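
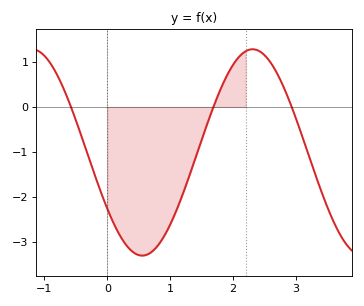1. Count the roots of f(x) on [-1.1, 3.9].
3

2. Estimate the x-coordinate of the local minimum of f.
0.555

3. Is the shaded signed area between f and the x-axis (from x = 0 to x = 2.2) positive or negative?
negative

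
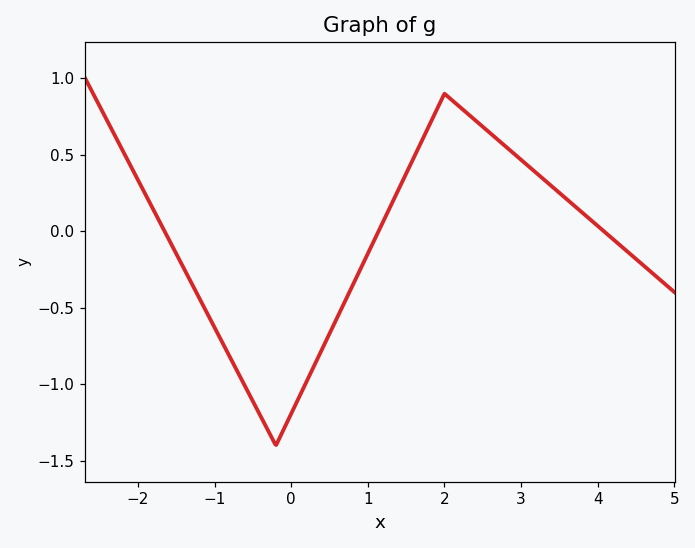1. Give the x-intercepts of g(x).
-1.65, 1.14, 4.08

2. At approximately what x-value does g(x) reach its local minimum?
-0.199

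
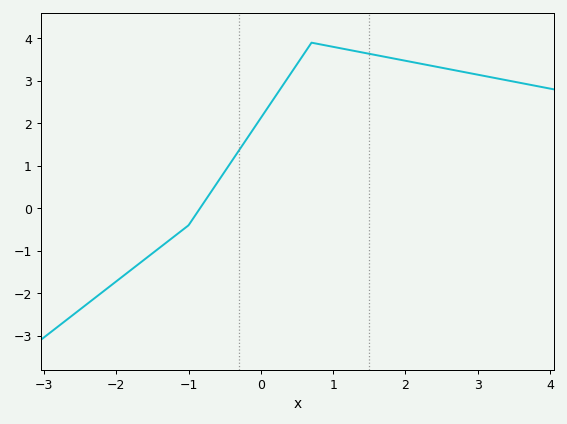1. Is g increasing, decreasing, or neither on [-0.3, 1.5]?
neither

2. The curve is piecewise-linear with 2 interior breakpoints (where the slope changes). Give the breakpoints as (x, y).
(-1, -0.4); (0.7, 3.9)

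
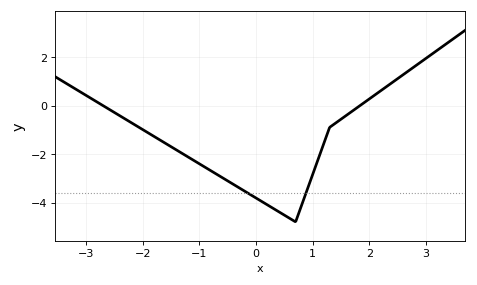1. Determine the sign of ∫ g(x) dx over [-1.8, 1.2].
negative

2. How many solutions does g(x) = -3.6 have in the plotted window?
2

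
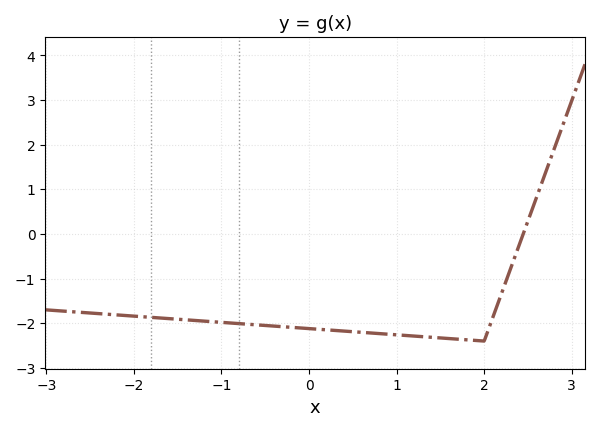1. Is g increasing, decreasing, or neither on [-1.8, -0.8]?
decreasing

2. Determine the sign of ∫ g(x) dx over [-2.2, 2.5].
negative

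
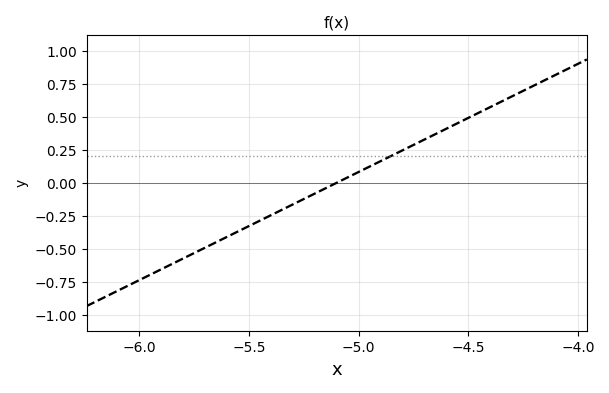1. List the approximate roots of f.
-5.1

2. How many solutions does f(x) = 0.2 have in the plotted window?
1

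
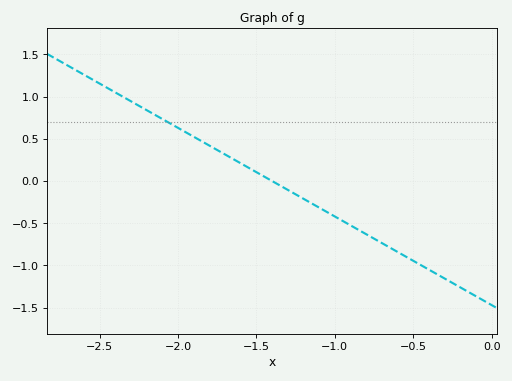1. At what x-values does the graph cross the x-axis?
-1.4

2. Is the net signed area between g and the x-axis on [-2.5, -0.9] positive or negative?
positive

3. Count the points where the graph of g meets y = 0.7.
1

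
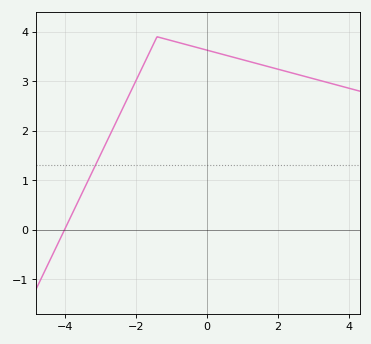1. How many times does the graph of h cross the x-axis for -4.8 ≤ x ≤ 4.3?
1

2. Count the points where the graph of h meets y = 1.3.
1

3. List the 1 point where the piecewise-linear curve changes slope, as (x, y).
(-1.4, 3.9)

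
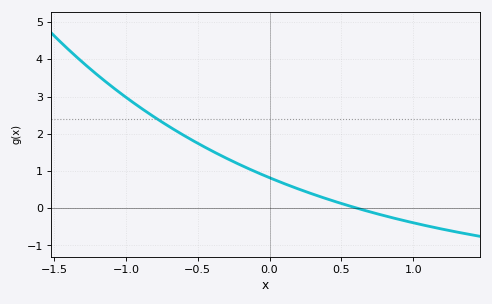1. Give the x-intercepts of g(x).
0.61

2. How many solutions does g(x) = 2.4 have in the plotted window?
1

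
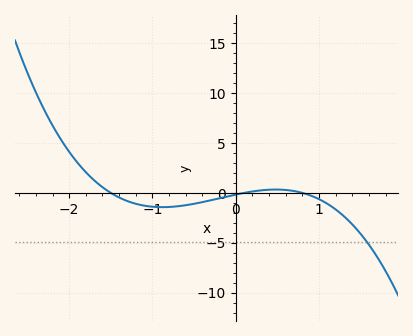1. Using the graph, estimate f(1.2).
-1.66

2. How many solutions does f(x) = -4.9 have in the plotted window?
1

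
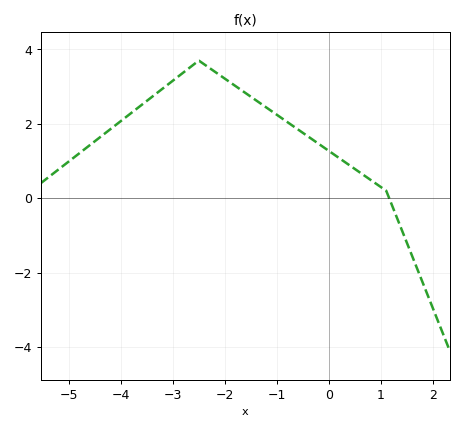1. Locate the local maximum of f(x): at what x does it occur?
-2.5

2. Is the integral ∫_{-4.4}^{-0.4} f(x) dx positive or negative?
positive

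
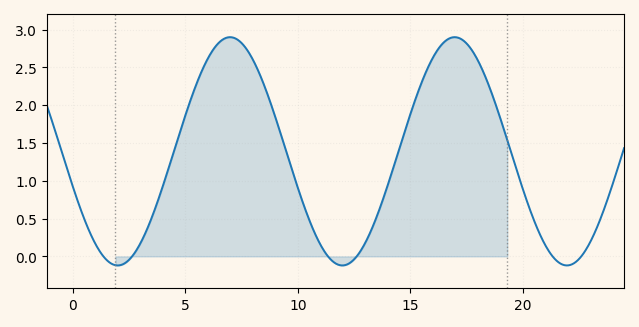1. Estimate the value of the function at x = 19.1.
1.73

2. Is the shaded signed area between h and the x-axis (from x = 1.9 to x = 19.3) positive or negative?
positive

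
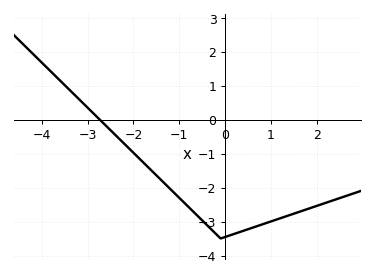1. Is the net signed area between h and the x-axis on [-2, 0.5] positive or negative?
negative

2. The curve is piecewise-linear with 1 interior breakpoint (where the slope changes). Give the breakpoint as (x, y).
(-0.1, -3.5)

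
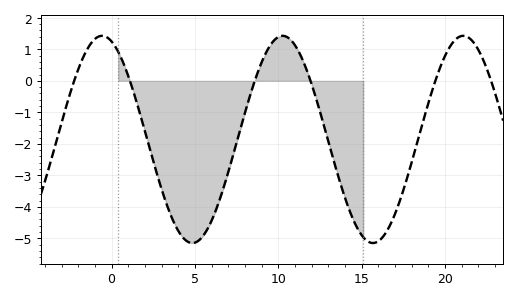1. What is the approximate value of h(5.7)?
-4.8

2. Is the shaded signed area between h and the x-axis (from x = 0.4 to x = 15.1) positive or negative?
negative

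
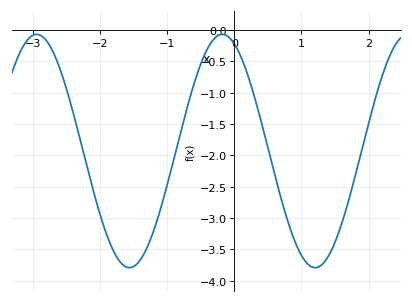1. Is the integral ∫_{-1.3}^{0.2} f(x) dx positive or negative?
negative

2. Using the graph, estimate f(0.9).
-3.35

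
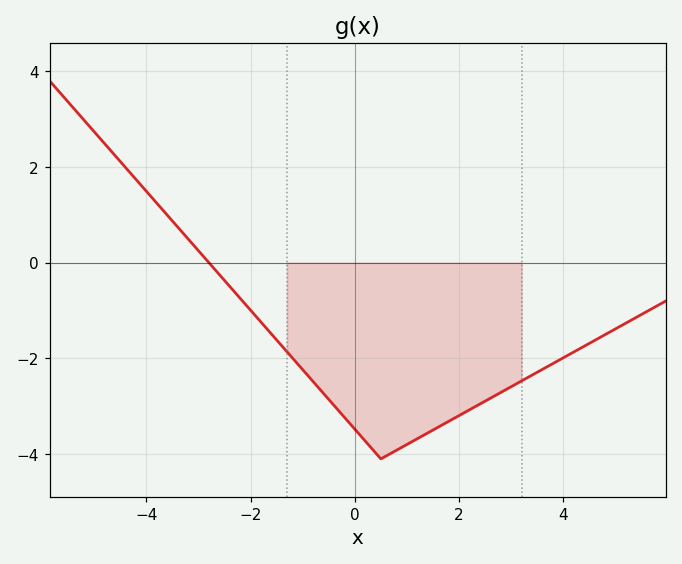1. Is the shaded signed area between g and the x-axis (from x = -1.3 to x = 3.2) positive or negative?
negative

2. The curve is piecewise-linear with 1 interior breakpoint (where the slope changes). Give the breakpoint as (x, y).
(0.5, -4.1)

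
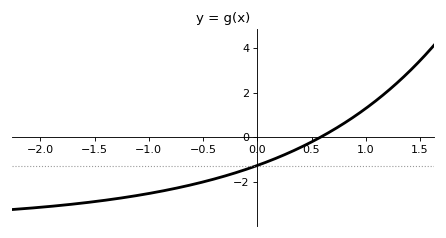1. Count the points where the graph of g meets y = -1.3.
1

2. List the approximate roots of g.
0.6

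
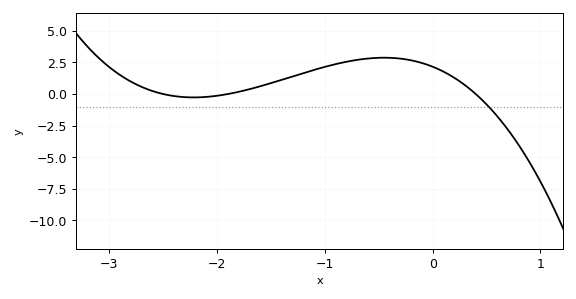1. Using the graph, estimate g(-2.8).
1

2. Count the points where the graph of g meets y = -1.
1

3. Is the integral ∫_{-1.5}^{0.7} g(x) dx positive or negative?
positive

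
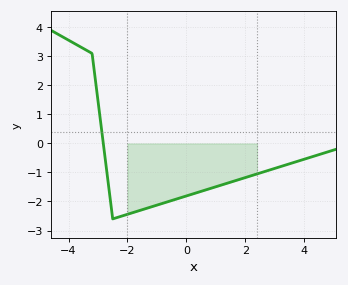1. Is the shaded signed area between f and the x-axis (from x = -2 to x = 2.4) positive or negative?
negative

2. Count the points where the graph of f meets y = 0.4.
1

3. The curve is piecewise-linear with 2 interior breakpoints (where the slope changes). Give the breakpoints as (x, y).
(-3.2, 3.1); (-2.5, -2.6)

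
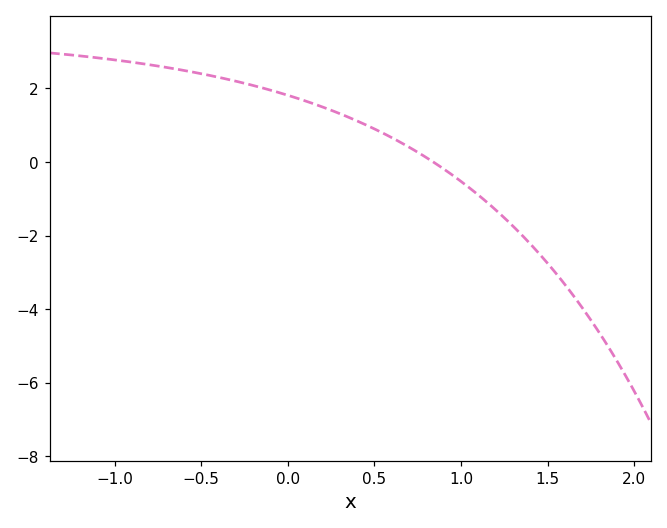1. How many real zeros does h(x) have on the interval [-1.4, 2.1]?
1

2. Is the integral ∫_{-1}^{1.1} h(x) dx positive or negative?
positive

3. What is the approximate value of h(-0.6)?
2.48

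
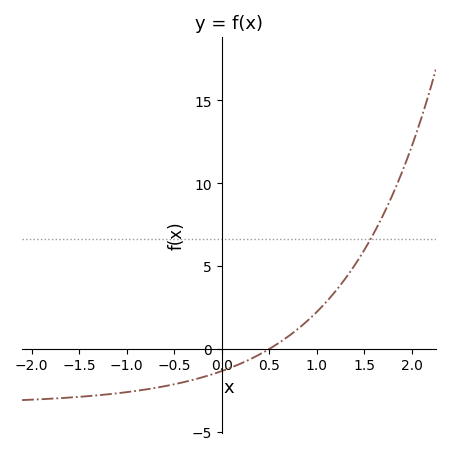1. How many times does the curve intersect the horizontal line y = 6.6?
1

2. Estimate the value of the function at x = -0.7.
-2.5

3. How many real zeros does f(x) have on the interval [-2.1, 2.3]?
1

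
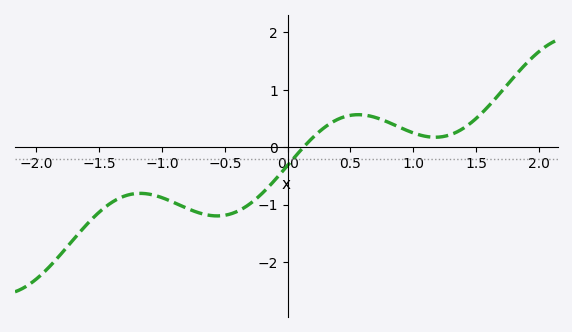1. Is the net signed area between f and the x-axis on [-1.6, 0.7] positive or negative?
negative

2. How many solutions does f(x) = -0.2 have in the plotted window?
1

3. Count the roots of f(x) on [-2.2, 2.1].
1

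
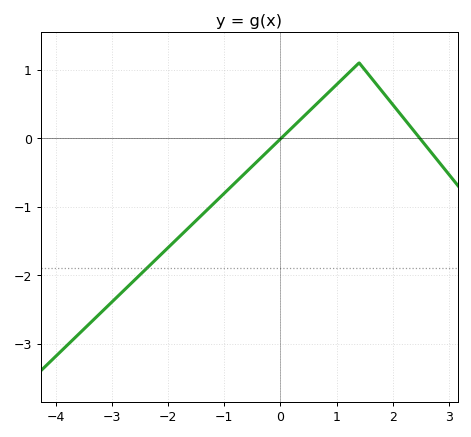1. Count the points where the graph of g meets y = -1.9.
1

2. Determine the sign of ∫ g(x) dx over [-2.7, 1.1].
negative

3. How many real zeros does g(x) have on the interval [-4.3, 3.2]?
2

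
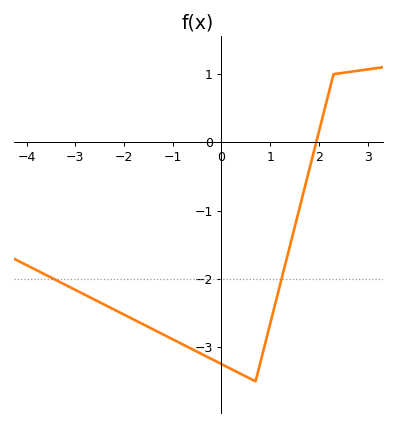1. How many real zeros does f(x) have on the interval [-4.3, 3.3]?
1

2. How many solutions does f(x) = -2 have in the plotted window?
2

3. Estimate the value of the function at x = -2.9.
-2.2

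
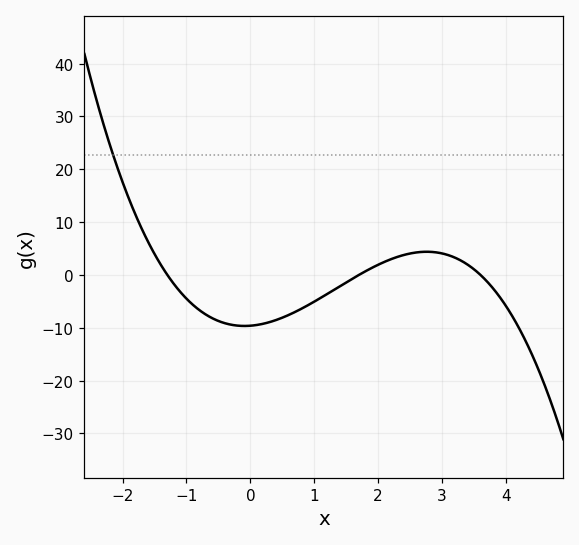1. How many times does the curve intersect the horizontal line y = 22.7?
1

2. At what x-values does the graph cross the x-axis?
-1.3, 1.7, 3.6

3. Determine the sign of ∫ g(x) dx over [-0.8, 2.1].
negative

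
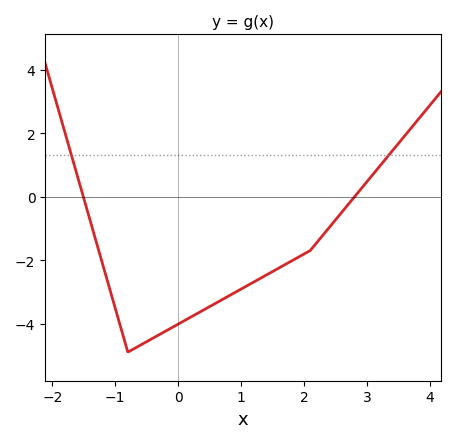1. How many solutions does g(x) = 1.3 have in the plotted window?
2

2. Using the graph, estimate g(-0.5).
-4.6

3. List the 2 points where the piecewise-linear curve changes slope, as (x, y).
(-0.8, -4.9); (2.1, -1.7)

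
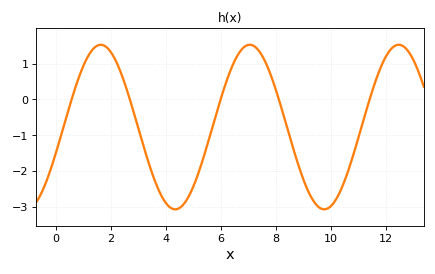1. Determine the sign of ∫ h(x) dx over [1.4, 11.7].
negative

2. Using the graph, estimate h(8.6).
-1.3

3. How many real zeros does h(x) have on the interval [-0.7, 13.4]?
5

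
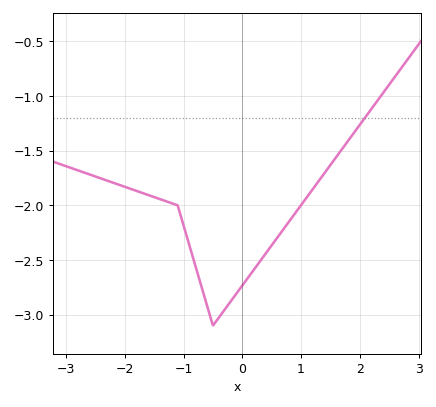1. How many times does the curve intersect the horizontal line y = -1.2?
1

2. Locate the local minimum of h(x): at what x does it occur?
-0.5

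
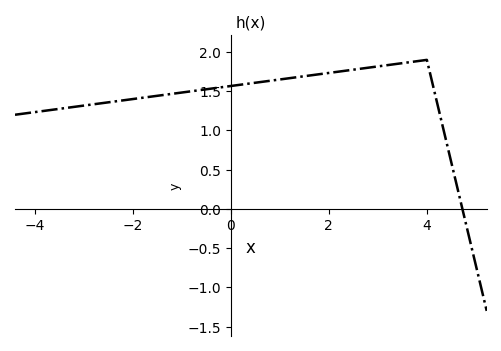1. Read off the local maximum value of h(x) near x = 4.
1.9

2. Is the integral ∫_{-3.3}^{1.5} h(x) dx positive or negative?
positive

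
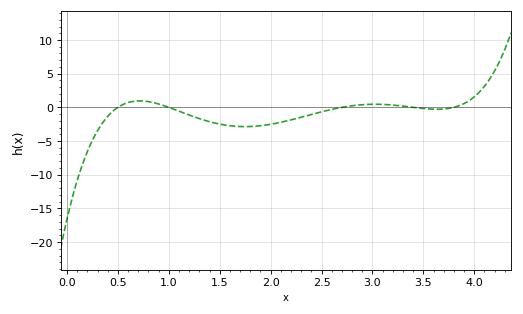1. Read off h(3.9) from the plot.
0.562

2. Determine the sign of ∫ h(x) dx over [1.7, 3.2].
negative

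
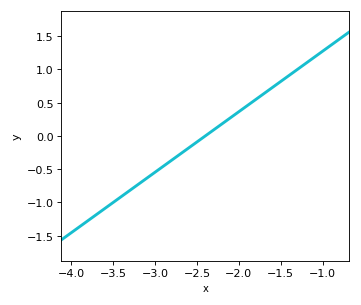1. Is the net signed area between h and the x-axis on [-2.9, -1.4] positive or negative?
positive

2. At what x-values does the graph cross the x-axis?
-2.4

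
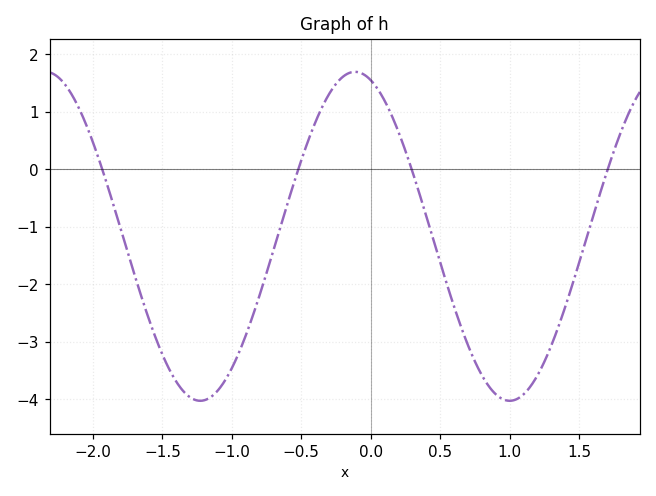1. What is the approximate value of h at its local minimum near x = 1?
-4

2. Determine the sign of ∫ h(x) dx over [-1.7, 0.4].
negative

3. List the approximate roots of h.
-1.9, -0.5, 0.3, 1.7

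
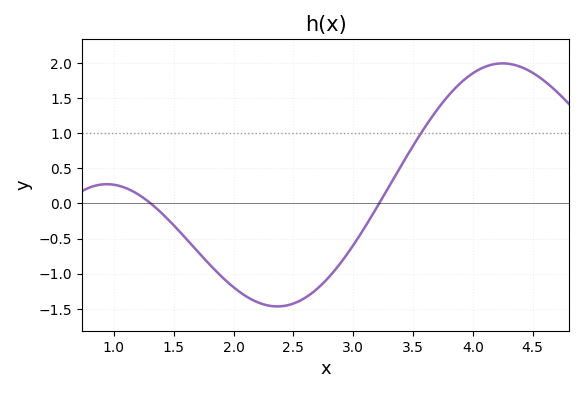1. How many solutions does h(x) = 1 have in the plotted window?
1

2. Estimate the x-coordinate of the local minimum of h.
2.4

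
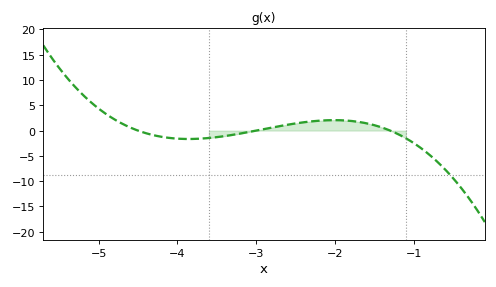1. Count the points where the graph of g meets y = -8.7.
1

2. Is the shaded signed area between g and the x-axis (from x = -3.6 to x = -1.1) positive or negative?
positive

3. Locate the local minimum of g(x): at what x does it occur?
-3.86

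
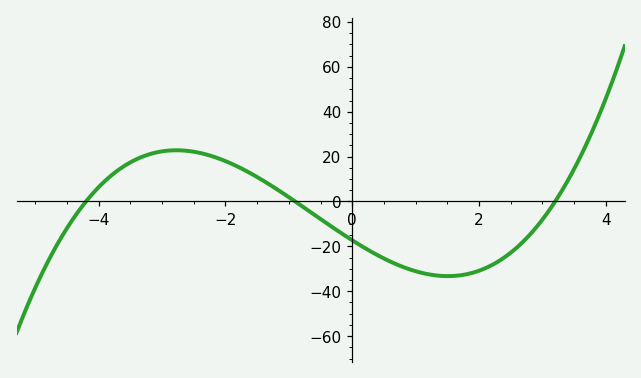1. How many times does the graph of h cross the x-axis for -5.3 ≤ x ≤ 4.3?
3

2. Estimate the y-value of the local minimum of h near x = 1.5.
-34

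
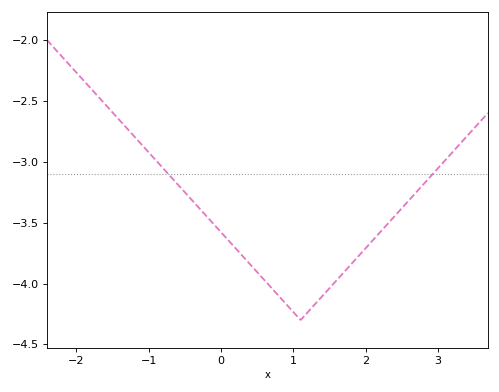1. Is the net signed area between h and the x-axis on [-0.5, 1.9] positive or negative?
negative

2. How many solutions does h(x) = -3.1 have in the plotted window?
2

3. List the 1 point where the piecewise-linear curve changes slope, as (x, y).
(1.1, -4.3)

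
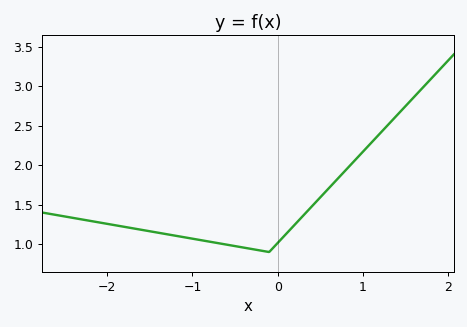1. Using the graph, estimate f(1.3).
2.5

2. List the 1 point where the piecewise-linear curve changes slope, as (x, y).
(-0.1, 0.9)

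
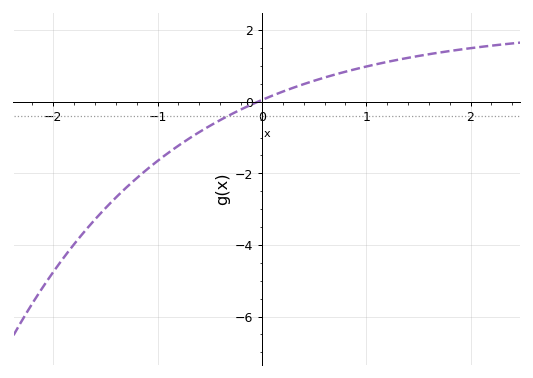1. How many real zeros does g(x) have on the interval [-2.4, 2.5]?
1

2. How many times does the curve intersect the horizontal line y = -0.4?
1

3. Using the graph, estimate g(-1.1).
-1.89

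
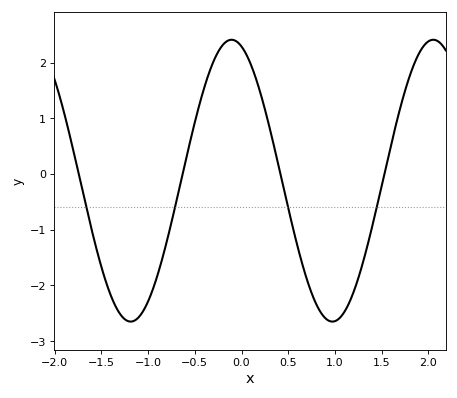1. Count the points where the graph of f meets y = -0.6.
4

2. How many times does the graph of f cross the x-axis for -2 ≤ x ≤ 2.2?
4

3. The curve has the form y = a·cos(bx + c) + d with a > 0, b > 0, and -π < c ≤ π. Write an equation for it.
y = 2.53cos(2.9x + 0.31) - 0.12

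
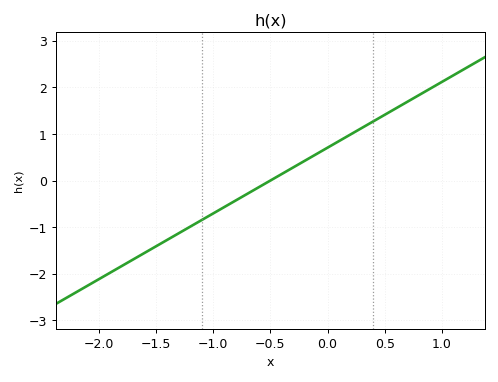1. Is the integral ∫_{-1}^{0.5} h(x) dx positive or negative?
positive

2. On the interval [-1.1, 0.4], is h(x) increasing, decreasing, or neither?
increasing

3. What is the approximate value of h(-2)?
-2.11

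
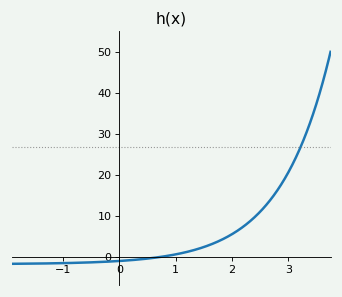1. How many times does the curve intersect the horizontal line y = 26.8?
1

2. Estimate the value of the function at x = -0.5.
-1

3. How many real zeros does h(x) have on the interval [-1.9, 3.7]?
1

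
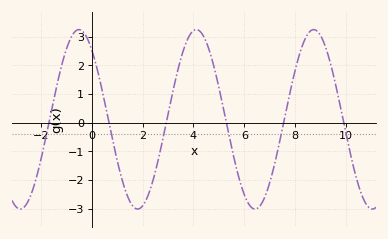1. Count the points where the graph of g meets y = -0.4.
6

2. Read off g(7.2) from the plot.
-1.41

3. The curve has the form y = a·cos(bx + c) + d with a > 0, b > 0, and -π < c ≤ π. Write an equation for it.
y = 3.13cos(1.36x + 0.692) + 0.12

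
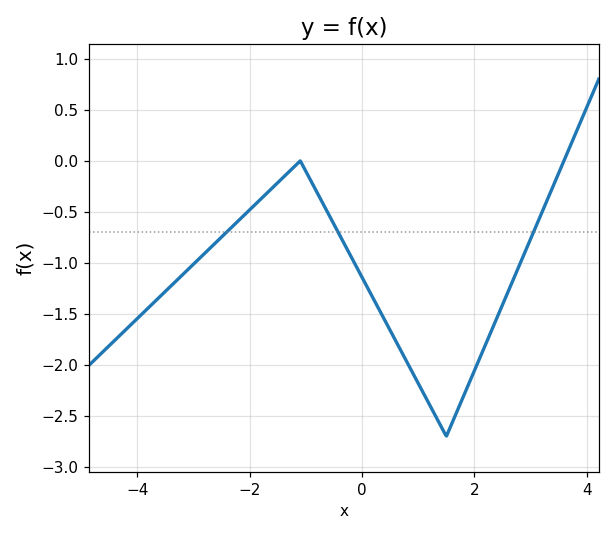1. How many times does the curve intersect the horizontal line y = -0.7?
3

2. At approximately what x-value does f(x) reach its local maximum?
-1.2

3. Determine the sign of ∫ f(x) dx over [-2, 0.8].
negative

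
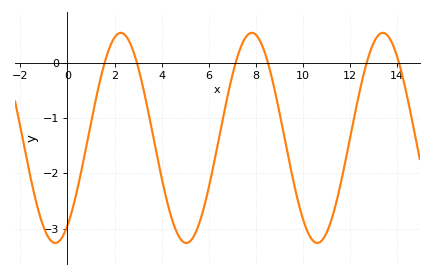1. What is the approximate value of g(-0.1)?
-3.1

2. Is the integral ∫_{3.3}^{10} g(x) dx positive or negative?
negative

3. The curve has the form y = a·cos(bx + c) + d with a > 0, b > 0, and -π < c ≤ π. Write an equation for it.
y = 1.9cos(1.1x - 2.6) - 1.36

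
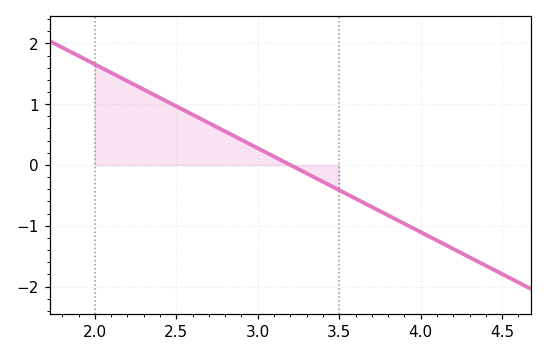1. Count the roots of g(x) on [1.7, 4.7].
1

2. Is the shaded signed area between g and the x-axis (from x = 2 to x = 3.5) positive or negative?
positive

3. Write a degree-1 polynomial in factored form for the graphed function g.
y = -1.38(x - 3.2)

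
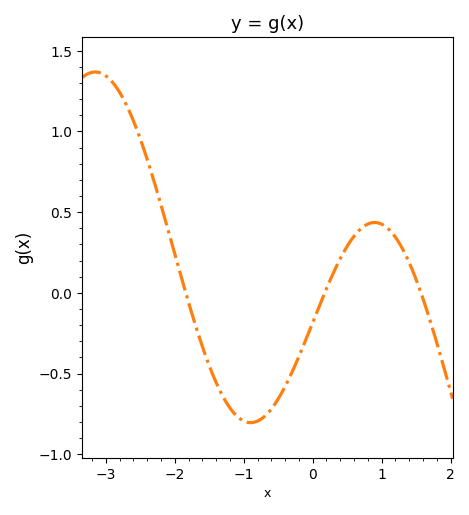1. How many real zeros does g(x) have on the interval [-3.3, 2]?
3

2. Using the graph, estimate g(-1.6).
-0.35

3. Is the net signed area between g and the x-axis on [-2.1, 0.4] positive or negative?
negative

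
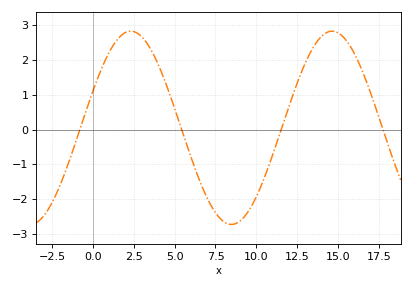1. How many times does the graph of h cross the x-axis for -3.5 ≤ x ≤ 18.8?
4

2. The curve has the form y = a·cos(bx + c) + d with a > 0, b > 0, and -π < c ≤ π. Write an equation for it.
y = 2.78cos(0.51x - 1.2) + 0.05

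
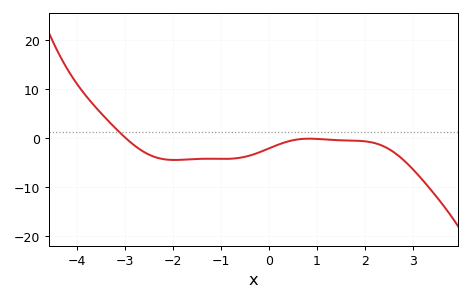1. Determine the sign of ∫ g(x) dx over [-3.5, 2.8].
negative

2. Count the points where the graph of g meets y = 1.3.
1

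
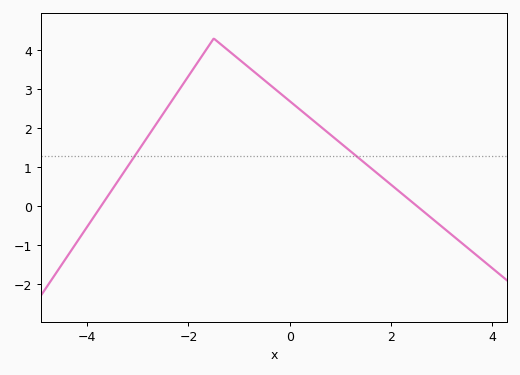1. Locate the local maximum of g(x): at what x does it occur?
-1.6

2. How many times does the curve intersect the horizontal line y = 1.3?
2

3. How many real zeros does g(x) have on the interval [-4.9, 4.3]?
2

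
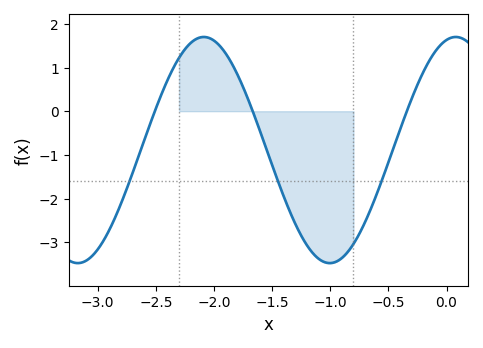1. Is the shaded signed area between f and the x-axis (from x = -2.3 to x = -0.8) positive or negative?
negative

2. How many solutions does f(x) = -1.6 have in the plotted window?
3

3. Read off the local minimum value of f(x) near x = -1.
-3.5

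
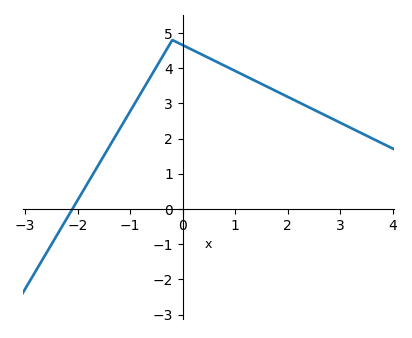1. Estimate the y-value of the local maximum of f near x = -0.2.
4.8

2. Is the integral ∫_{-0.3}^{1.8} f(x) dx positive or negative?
positive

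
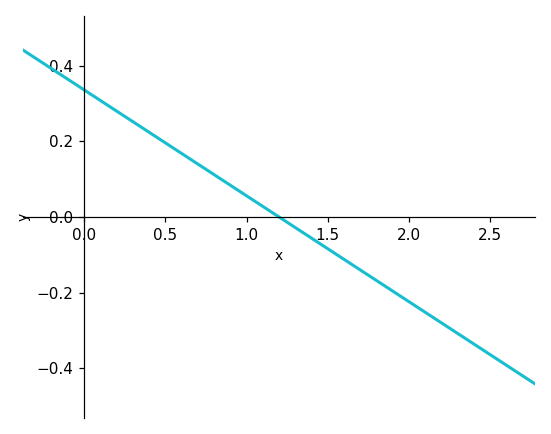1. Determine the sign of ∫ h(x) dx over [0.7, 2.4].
negative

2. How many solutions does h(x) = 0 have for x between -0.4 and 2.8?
1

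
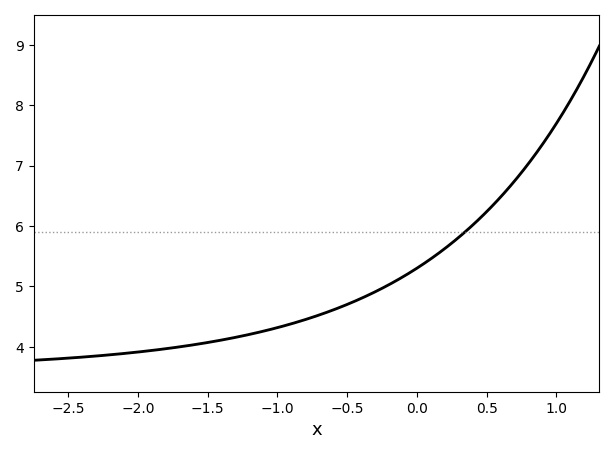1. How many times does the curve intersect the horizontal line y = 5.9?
1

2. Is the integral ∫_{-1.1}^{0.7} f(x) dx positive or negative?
positive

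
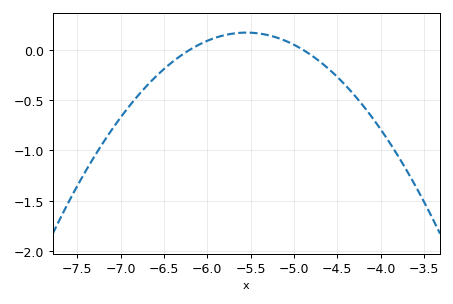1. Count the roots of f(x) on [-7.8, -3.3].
2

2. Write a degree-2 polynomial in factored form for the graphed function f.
y = -0.4(x + 6.2)(x + 4.9)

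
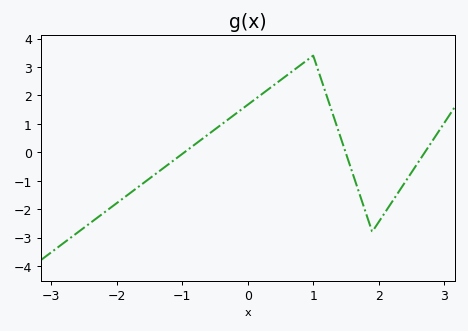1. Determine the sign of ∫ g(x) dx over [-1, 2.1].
positive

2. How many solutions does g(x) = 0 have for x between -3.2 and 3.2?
3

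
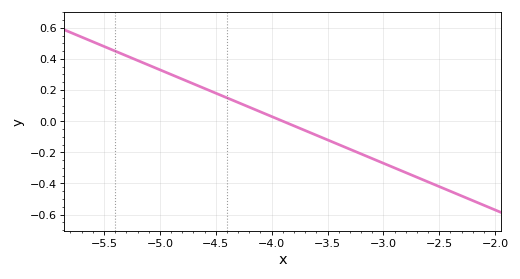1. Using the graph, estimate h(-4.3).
0.12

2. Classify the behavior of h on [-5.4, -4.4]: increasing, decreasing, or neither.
decreasing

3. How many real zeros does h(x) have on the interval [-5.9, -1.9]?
1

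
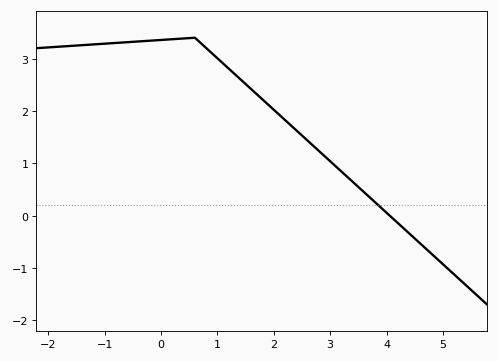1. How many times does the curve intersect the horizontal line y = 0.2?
1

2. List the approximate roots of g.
4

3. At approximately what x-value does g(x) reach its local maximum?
0.6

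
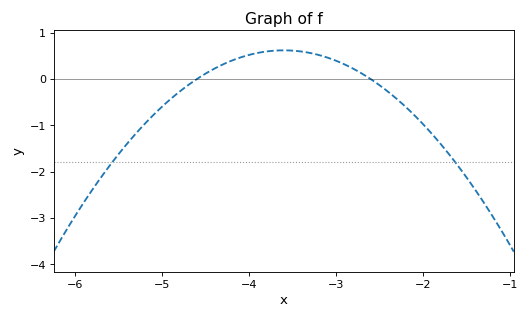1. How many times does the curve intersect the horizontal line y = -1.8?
2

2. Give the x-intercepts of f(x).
-4.6, -2.6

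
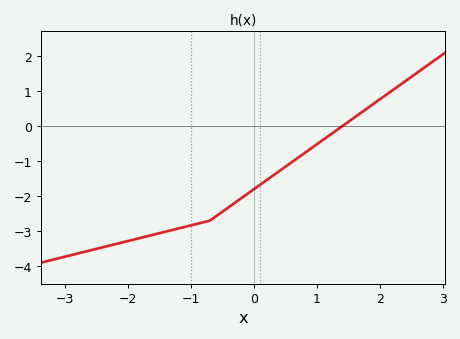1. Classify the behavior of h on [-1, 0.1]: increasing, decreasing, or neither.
increasing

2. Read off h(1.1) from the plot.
-0.4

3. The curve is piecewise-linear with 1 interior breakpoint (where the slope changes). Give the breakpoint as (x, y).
(-0.7, -2.7)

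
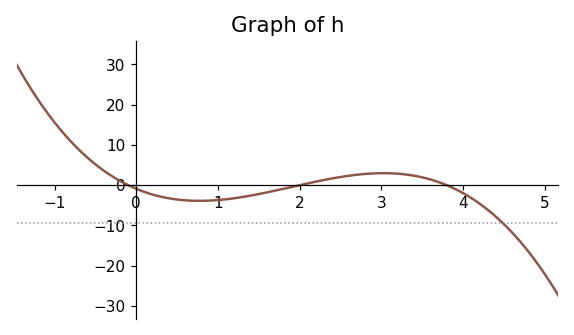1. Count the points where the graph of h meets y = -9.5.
1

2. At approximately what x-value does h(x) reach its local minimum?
0.772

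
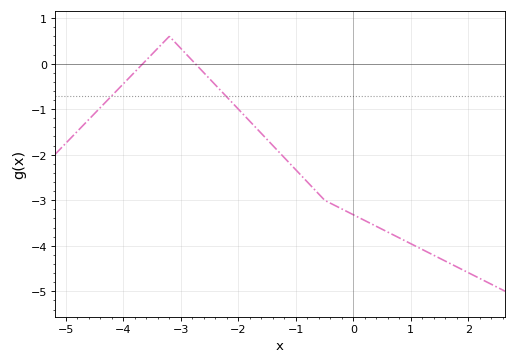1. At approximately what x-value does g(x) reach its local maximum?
-3.2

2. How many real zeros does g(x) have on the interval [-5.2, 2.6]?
2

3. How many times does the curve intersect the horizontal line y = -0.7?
2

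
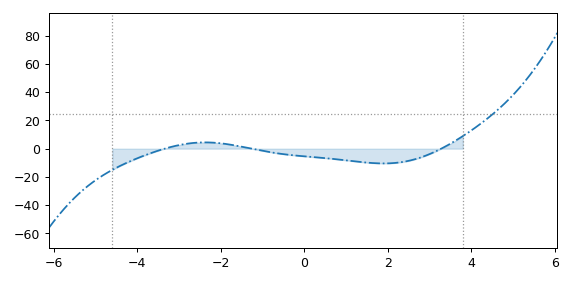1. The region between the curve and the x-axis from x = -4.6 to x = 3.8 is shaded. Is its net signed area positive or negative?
negative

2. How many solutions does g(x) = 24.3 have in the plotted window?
1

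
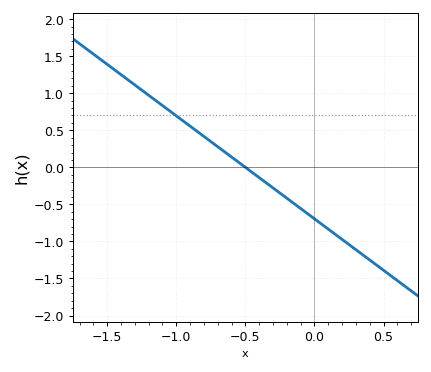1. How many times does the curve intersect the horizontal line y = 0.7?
1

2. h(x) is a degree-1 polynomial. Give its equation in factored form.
y = -1.39(x + 0.5)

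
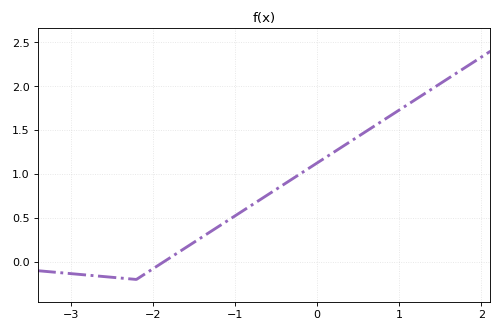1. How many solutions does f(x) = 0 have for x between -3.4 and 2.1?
1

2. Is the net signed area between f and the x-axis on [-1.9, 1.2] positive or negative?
positive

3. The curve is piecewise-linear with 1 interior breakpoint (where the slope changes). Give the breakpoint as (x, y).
(-2.2, -0.2)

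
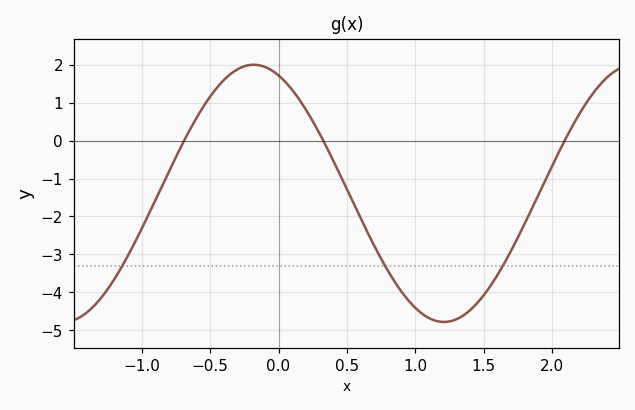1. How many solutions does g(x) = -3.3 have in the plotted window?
3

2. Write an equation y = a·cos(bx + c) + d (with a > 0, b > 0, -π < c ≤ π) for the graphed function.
y = 3.39cos(2.3x + 0.41) - 1.39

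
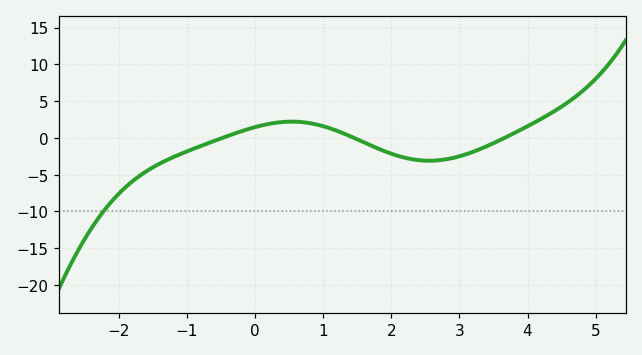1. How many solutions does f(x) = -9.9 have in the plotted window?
1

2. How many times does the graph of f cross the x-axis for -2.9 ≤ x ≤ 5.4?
3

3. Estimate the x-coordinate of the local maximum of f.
0.6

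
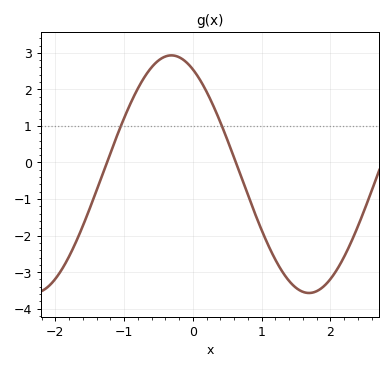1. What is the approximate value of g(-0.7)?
2.3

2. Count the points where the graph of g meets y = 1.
2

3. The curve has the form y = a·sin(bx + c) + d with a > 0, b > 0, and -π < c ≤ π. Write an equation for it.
y = 3.25sin(1.6x + 2.1) - 0.32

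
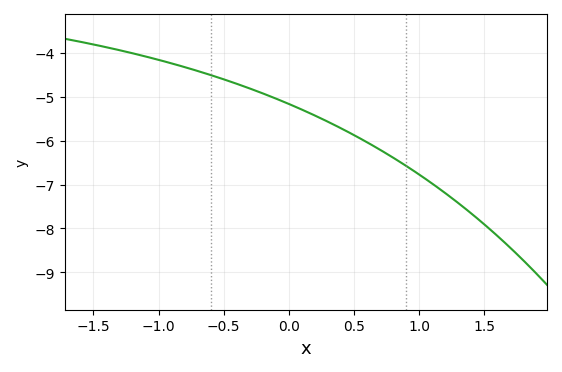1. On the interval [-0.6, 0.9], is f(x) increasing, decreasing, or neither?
decreasing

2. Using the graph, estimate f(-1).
-4.16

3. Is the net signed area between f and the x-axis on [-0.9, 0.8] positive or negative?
negative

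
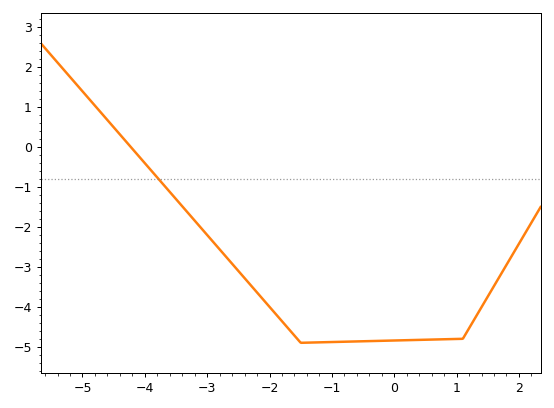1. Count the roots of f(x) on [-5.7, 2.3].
1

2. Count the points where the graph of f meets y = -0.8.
1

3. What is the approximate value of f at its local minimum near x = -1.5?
-4.9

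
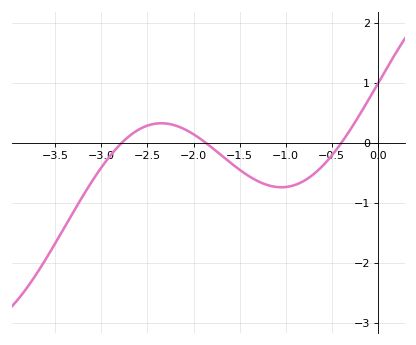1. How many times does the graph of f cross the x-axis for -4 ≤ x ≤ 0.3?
3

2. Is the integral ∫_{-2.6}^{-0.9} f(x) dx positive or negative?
negative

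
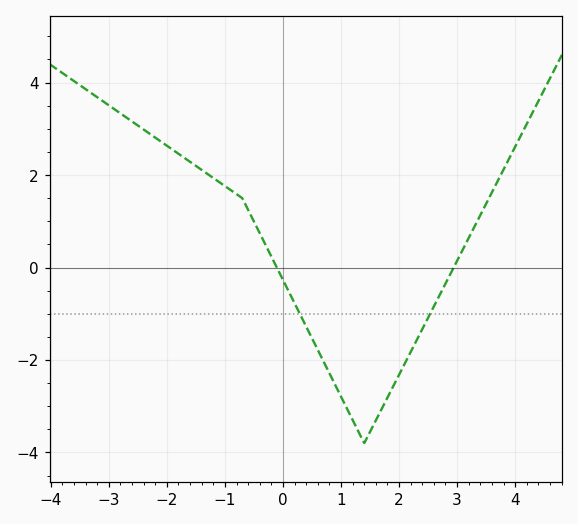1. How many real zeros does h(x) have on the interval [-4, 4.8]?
2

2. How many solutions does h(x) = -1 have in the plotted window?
2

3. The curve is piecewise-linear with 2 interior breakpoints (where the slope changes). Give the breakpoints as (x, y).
(-0.7, 1.5); (1.4, -3.8)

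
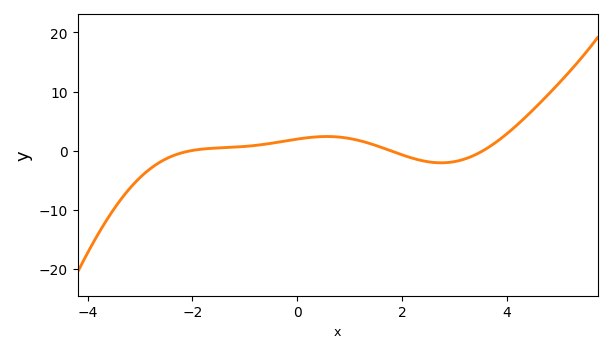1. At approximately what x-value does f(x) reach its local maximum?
0.565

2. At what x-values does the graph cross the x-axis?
-2.04, 1.78, 3.54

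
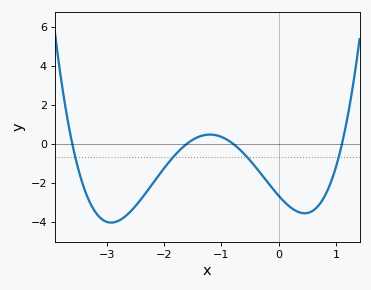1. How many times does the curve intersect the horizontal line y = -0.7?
4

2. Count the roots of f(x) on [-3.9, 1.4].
4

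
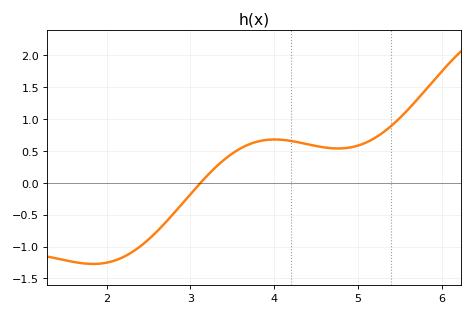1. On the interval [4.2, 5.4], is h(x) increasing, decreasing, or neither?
neither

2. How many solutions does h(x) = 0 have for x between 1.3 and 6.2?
1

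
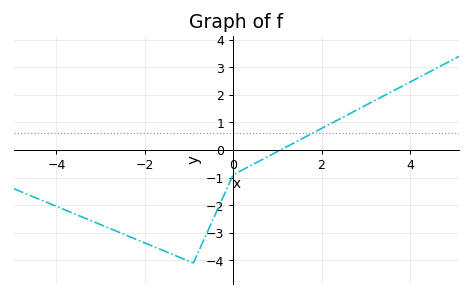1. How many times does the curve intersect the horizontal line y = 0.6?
1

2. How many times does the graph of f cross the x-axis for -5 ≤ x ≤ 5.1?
1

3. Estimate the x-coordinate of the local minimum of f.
-0.9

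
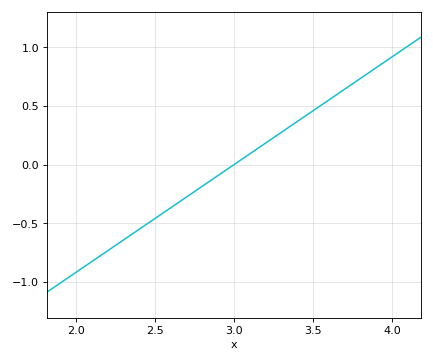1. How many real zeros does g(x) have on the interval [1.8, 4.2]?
1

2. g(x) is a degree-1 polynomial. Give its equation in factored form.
y = 0.92(x - 3)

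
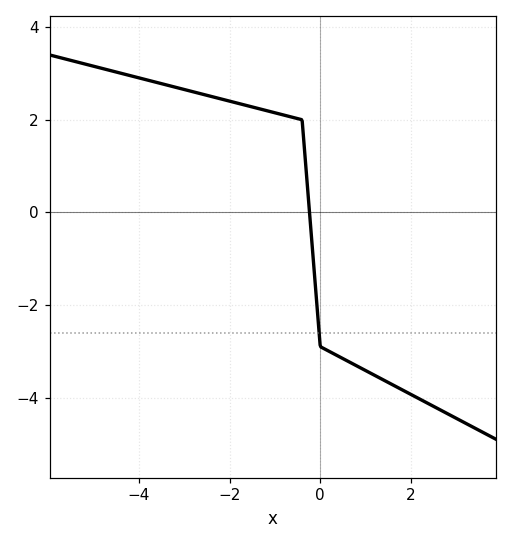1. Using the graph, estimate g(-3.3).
2.73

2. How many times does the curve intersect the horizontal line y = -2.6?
1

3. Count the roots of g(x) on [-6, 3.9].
1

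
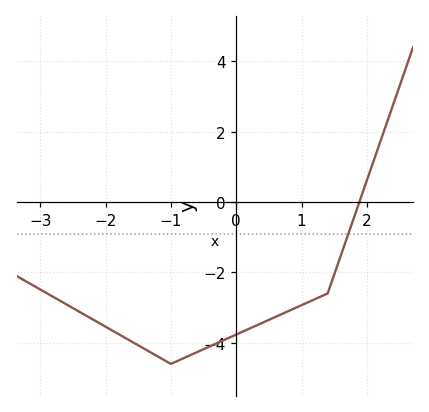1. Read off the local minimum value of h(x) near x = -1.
-4.6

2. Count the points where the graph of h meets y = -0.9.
1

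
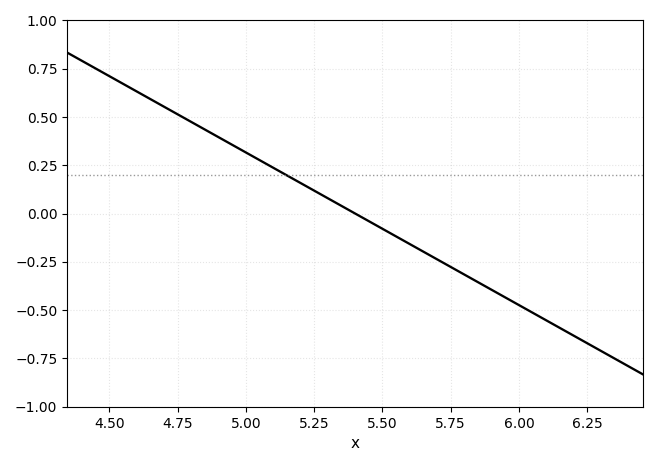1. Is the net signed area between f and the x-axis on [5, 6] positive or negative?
negative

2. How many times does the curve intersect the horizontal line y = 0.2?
1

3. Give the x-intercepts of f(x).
5.4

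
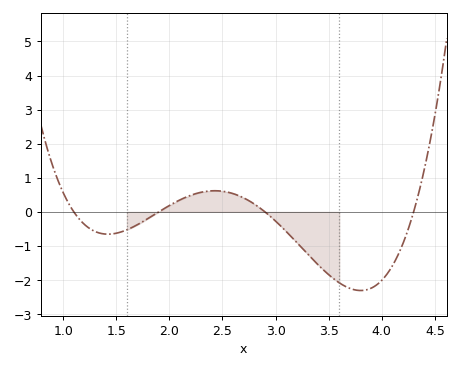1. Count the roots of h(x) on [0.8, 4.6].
4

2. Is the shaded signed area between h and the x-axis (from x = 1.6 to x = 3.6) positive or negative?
negative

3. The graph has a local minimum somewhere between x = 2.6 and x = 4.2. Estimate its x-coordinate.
3.8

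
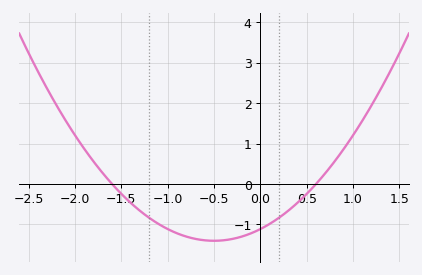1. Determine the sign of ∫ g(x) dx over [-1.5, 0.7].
negative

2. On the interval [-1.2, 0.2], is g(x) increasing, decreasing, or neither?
neither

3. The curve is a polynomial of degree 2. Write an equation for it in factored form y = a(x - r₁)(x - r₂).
y = 1.16(x + 1.6)(x - 0.6)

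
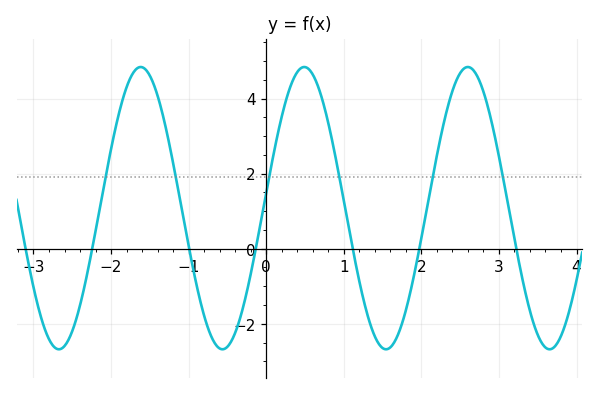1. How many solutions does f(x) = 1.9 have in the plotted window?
6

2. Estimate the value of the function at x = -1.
0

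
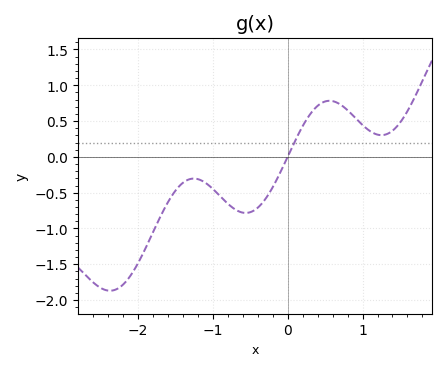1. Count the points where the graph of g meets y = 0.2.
1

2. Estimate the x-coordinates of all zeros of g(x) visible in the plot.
0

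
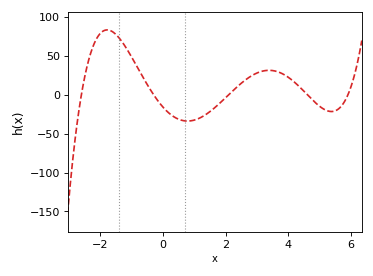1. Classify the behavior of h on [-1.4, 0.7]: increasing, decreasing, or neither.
decreasing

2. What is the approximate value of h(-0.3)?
0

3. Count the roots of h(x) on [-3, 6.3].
5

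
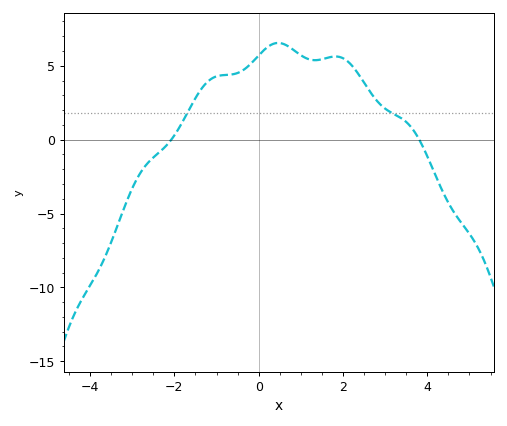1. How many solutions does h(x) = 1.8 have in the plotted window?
2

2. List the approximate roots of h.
-2, 3.8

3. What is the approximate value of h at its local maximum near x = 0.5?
6.5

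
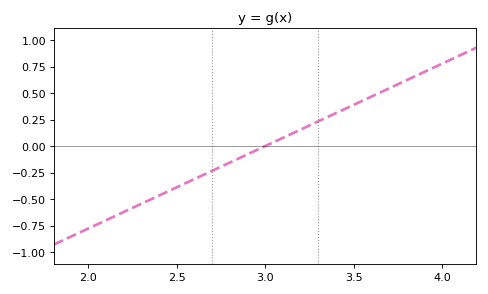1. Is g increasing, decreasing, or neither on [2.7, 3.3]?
increasing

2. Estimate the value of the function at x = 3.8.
0.624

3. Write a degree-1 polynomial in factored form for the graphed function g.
y = 0.78(x - 3)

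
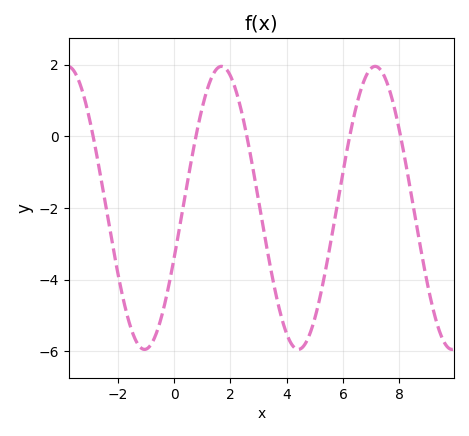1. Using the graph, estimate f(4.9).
-5.34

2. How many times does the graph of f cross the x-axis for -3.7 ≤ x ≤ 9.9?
5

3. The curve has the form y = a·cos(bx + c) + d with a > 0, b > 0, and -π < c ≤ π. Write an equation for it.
y = 3.95cos(1.15x - 1.93) - 2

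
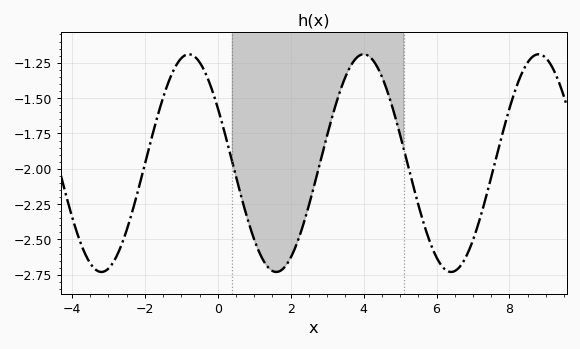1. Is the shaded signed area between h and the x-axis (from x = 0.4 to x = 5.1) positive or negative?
negative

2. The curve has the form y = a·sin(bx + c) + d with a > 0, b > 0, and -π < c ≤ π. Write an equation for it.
y = 0.77sin(1.3x + 2.6) - 1.96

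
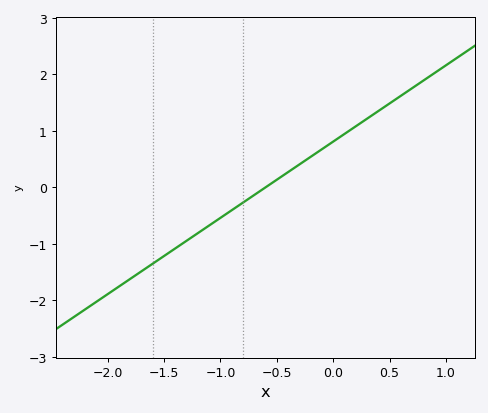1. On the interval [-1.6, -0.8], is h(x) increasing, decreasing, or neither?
increasing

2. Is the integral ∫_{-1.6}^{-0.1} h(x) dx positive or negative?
negative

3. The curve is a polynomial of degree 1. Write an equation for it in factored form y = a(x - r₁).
y = 1.35(x + 0.6)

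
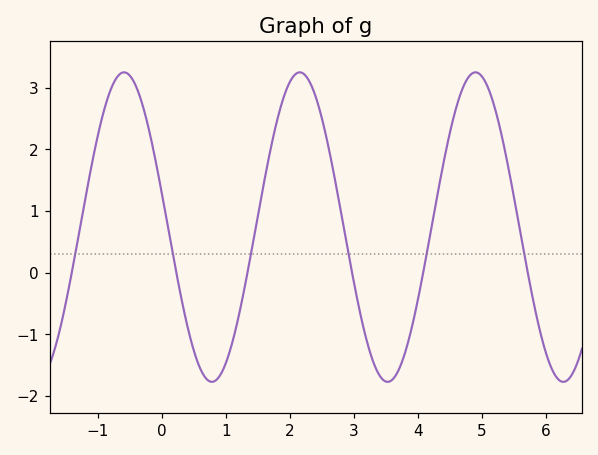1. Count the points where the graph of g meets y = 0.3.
6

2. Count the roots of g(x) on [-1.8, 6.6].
6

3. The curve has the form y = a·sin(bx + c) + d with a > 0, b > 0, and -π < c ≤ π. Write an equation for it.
y = 2.51sin(2.29x + 2.92) + 0.74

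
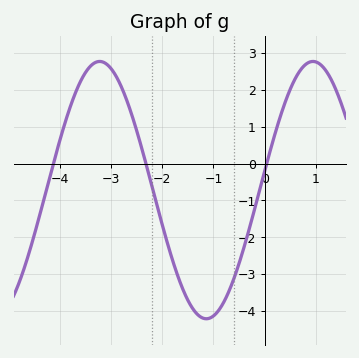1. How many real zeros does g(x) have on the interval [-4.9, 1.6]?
3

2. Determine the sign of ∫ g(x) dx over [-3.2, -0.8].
negative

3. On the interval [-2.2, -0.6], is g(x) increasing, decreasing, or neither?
neither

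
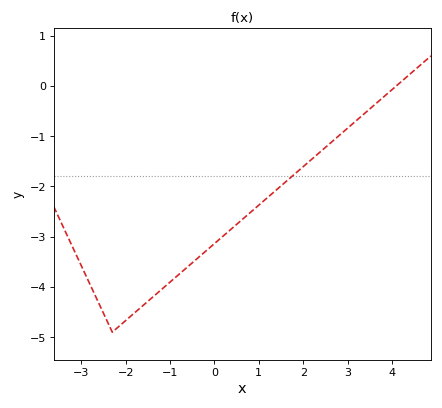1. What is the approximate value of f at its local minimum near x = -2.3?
-4.9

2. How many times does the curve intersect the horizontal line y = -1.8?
1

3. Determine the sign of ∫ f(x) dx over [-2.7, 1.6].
negative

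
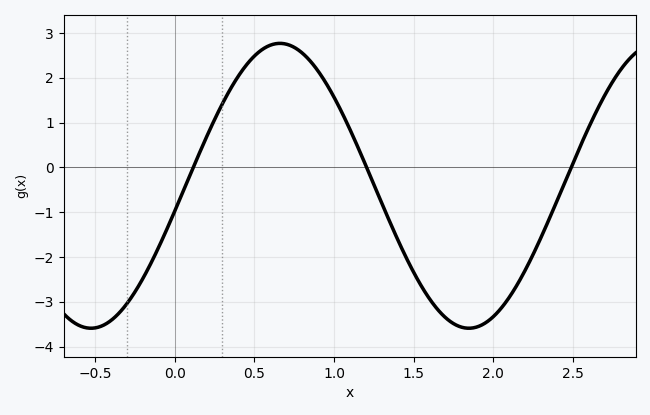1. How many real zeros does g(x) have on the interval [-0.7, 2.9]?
3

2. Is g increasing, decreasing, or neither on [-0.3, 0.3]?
increasing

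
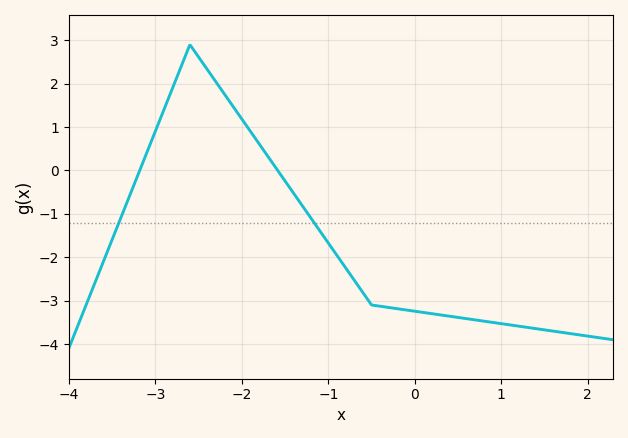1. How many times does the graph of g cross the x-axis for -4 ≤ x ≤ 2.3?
2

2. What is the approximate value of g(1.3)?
-3.62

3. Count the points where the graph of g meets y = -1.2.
2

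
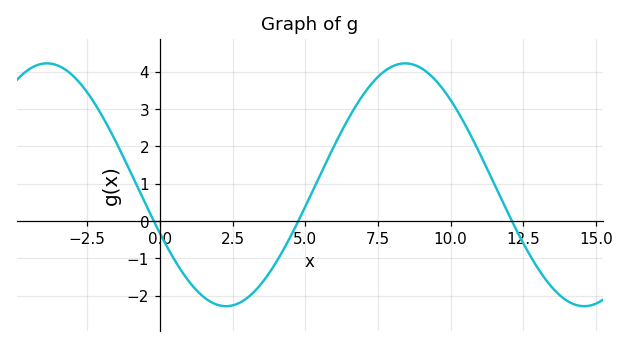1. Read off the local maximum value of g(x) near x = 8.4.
4.2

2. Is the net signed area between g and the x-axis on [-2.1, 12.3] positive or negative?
positive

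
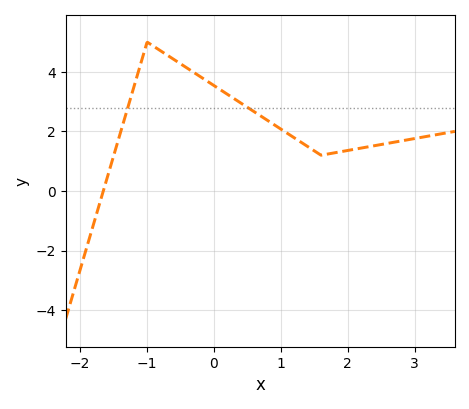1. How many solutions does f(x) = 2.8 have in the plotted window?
2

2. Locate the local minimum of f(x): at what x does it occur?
1.6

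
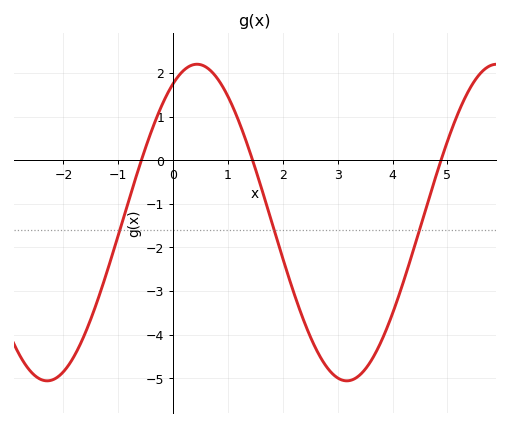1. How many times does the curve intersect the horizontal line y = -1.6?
3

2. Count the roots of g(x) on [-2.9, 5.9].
3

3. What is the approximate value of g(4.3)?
-2.39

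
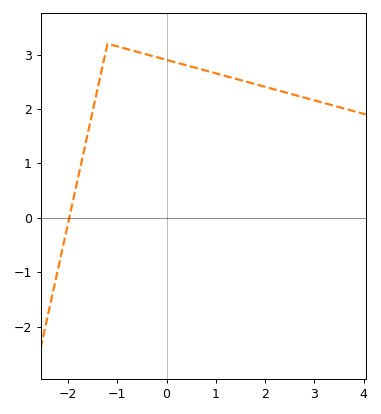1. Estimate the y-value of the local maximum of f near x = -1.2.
3.2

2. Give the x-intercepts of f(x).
-2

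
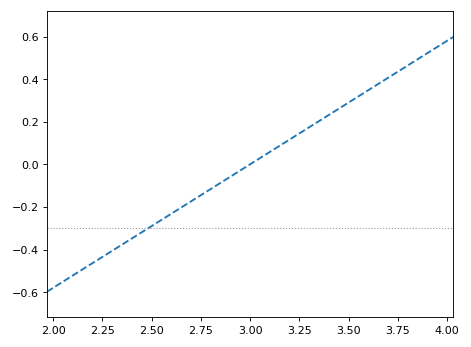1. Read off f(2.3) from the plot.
-0.406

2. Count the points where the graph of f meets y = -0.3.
1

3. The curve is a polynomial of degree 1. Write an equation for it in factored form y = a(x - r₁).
y = 0.58(x - 3)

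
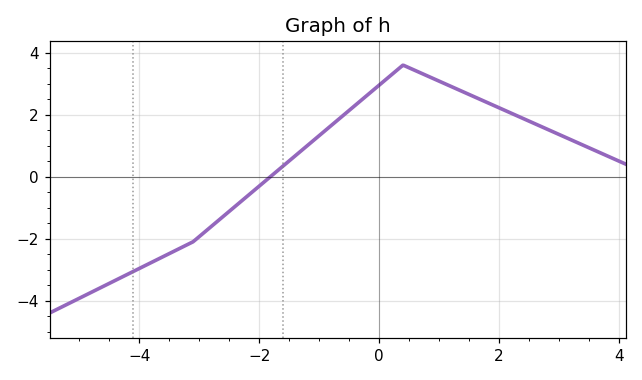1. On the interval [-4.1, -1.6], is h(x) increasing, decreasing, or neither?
increasing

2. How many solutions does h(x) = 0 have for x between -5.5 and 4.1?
1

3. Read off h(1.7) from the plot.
2.4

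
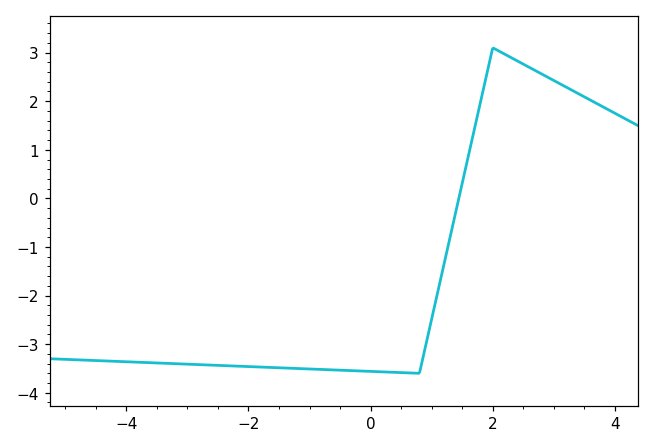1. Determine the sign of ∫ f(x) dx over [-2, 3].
negative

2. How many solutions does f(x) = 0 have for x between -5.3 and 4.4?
1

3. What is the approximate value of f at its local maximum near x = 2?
3.1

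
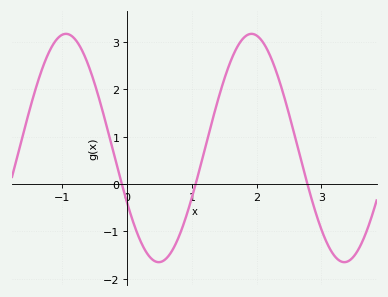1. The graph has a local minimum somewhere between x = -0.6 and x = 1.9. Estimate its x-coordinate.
0.5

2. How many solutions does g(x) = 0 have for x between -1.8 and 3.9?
3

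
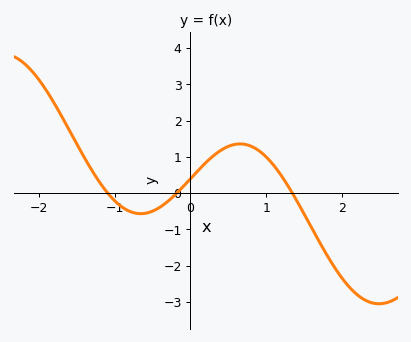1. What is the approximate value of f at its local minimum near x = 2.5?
-3.05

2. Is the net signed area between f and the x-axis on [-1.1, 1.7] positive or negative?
positive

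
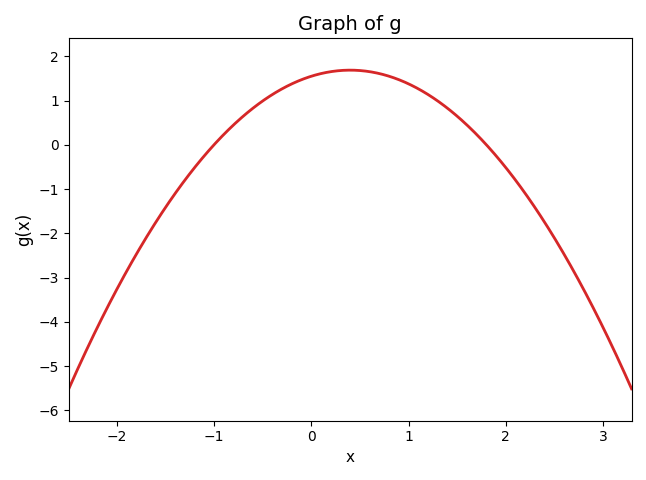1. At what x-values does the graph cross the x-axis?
-1, 1.8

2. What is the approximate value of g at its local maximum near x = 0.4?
1.7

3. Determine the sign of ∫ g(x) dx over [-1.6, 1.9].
positive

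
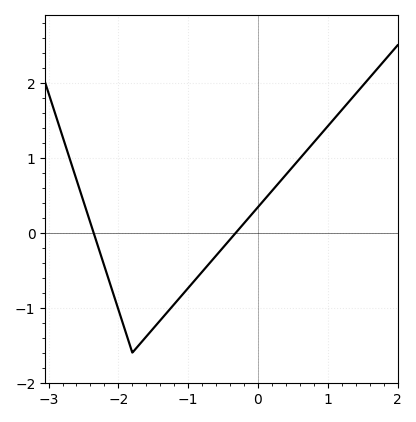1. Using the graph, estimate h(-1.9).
-1.31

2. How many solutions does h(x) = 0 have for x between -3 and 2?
2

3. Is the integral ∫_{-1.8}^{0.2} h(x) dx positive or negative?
negative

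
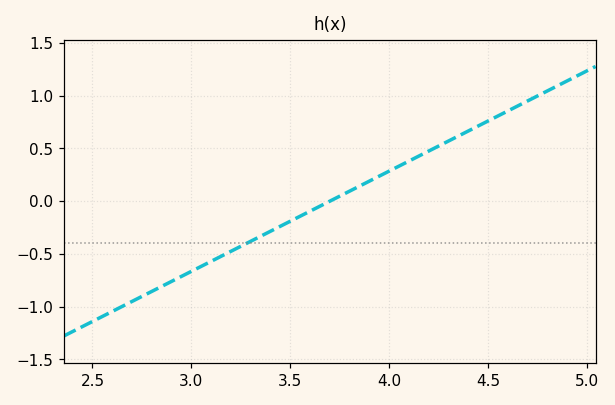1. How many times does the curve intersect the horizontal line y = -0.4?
1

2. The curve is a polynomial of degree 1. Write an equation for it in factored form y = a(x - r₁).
y = 0.95(x - 3.7)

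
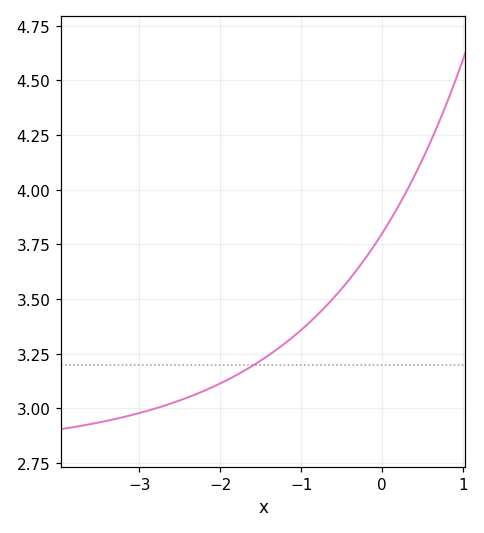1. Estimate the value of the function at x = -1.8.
3.15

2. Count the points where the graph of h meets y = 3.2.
1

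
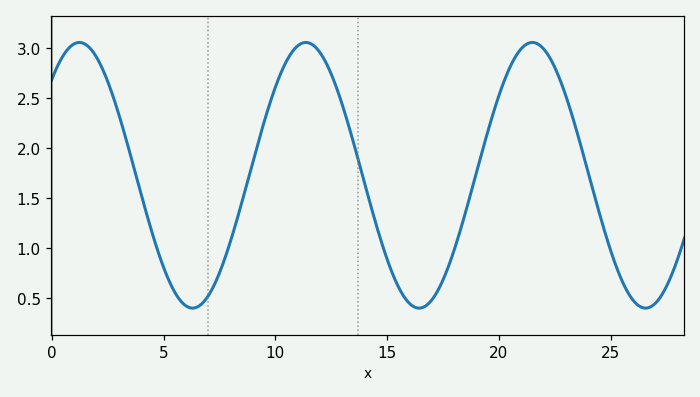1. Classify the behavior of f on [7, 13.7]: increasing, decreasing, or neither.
neither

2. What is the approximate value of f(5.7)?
0.5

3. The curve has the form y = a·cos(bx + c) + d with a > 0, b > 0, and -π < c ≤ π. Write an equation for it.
y = 1.33cos(0.62x - 0.76) + 1.73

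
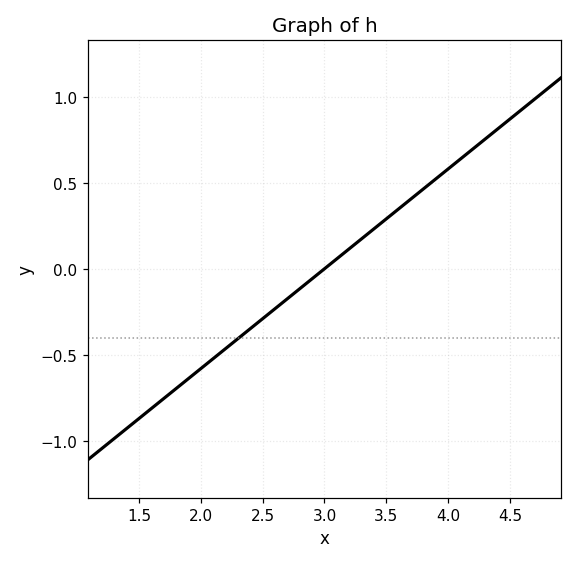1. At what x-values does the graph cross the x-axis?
3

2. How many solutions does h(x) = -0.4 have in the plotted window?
1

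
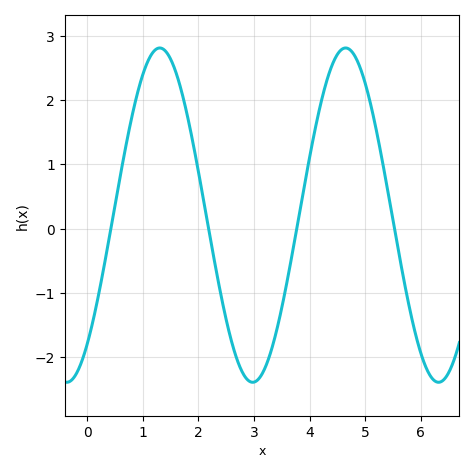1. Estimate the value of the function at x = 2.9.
-2.36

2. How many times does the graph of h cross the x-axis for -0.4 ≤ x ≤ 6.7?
4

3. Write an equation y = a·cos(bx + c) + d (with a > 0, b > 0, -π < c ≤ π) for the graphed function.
y = 2.6cos(1.88x - 2.45) + 0.21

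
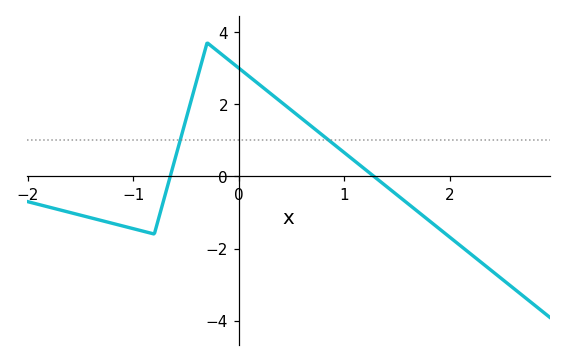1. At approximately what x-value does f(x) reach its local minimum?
-0.8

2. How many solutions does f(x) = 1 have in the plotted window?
2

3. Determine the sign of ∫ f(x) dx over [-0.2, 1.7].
positive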